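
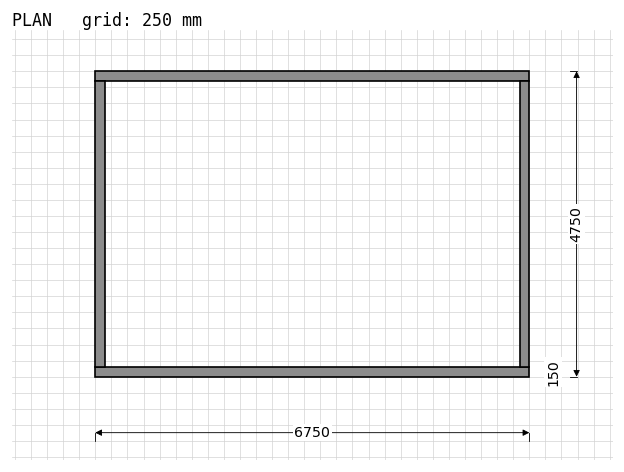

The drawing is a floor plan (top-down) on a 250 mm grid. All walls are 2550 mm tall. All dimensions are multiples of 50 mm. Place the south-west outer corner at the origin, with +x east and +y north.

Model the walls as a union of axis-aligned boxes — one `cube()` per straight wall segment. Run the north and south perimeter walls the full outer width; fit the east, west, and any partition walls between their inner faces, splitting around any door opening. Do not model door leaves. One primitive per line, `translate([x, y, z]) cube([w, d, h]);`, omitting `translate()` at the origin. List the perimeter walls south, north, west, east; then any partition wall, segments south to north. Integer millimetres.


cube([6750, 150, 2550]);
translate([0, 4600, 0]) cube([6750, 150, 2550]);
translate([0, 150, 0]) cube([150, 4450, 2550]);
translate([6600, 150, 0]) cube([150, 4450, 2550]);


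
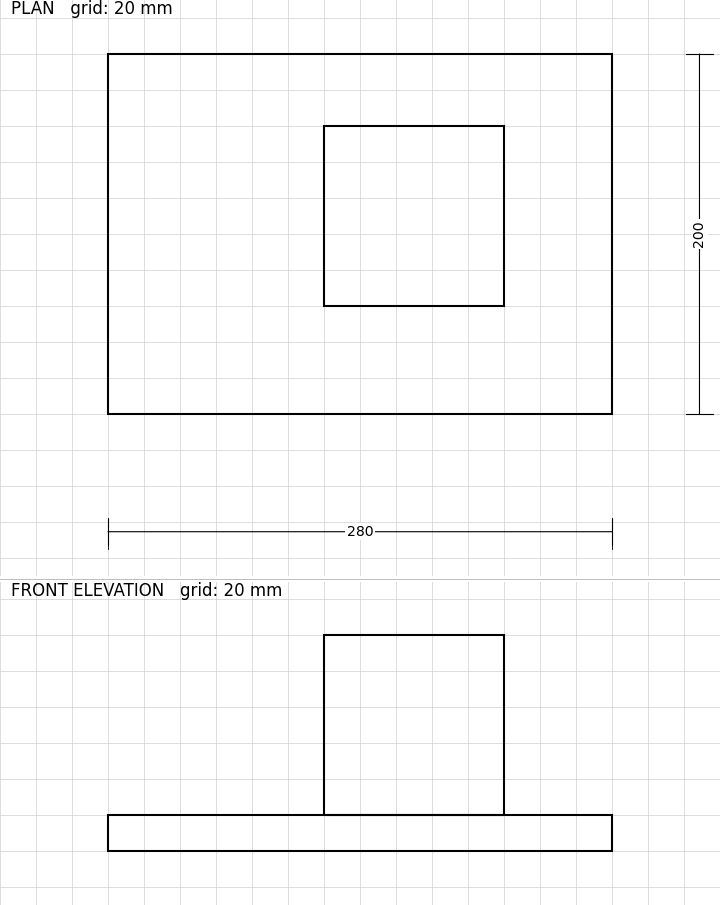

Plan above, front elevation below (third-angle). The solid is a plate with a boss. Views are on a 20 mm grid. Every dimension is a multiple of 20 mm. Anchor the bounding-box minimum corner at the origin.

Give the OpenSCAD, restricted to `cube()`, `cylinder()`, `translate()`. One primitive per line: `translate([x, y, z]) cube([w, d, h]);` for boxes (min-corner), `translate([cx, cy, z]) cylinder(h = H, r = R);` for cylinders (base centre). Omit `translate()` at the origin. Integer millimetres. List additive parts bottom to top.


cube([280, 200, 20]);
translate([120, 60, 20]) cube([100, 100, 100]);


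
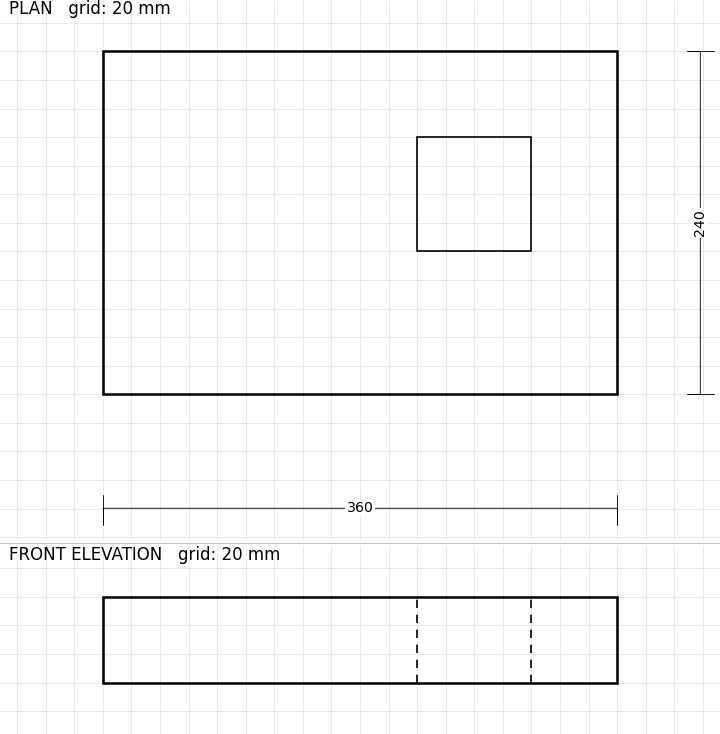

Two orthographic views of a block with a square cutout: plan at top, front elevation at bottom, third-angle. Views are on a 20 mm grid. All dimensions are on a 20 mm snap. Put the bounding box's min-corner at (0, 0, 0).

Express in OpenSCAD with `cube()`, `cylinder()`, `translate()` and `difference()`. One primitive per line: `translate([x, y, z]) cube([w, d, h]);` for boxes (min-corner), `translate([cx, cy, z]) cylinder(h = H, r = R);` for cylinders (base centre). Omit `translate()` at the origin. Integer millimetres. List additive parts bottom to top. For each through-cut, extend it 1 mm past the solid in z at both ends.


difference() {
  cube([360, 240, 60]);
  translate([220, 100, -1]) cube([80, 80, 62]);
}


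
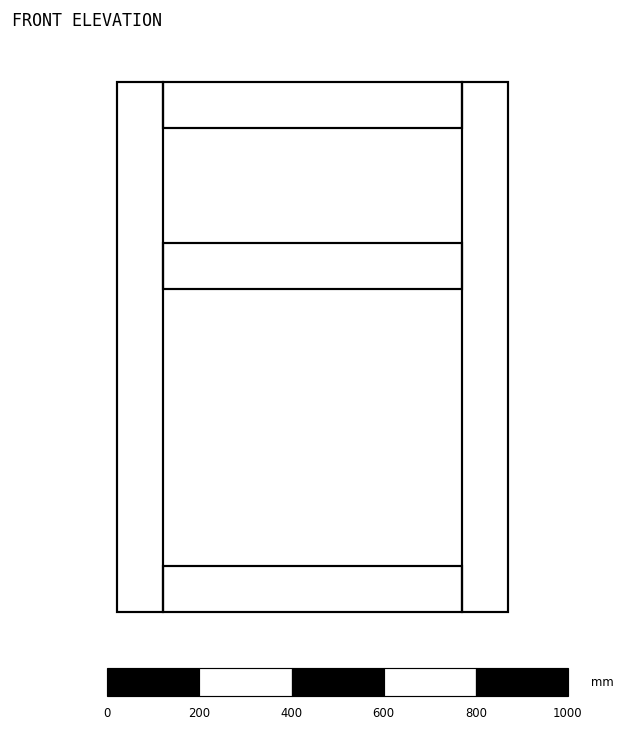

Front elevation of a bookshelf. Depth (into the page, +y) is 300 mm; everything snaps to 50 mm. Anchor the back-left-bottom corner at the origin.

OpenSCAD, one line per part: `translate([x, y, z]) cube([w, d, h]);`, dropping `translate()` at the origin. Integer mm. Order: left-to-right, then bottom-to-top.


cube([100, 300, 1150]);
translate([100, 0, 0]) cube([650, 300, 100]);
translate([100, 0, 700]) cube([650, 300, 100]);
translate([100, 0, 1050]) cube([650, 300, 100]);
translate([750, 0, 0]) cube([100, 300, 1150]);


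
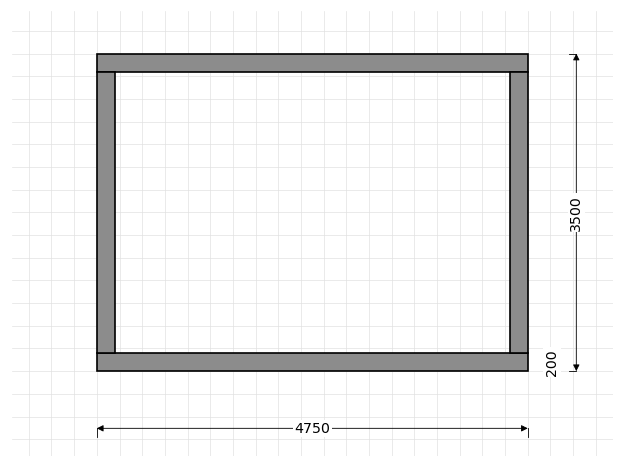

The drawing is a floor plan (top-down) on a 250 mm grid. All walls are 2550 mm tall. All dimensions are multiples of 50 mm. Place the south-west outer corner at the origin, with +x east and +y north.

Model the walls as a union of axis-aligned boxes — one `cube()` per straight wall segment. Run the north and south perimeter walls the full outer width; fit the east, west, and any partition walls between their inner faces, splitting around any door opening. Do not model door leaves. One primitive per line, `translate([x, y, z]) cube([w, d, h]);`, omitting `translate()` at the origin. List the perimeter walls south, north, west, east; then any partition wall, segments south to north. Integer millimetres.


cube([4750, 200, 2550]);
translate([0, 3300, 0]) cube([4750, 200, 2550]);
translate([0, 200, 0]) cube([200, 3100, 2550]);
translate([4550, 200, 0]) cube([200, 3100, 2550]);


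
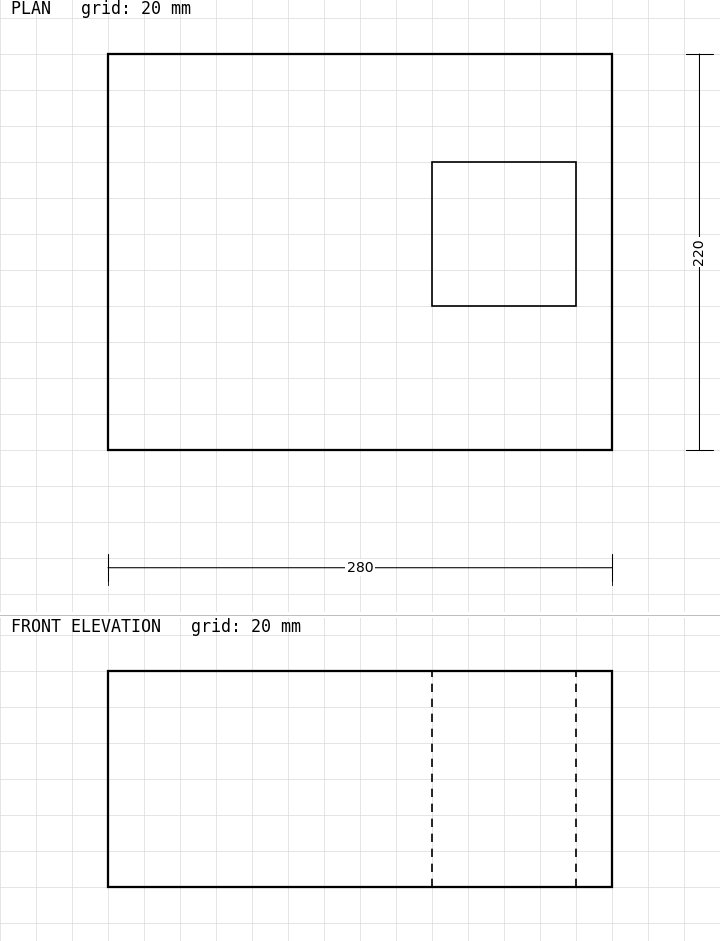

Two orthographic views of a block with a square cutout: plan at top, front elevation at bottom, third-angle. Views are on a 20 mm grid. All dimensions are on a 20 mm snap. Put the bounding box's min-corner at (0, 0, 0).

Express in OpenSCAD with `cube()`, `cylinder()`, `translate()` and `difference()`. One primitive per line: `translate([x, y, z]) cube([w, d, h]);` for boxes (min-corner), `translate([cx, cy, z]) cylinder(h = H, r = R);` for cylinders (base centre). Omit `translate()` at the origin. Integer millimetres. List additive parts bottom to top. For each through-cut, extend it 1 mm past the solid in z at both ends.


difference() {
  cube([280, 220, 120]);
  translate([180, 80, -1]) cube([80, 80, 122]);
}


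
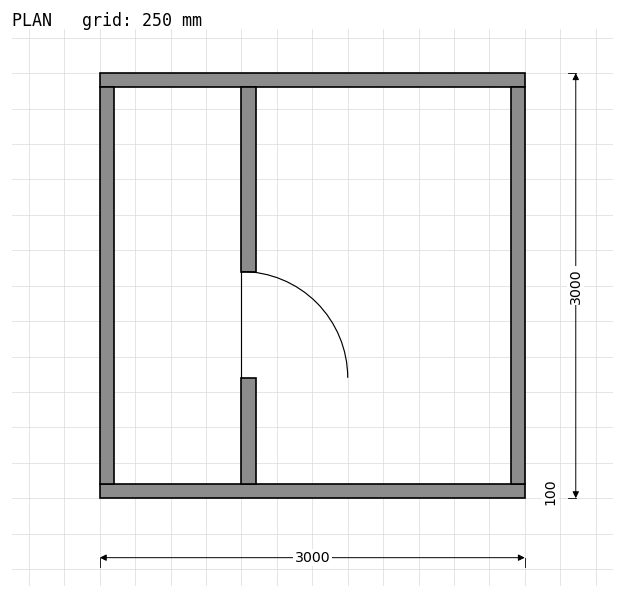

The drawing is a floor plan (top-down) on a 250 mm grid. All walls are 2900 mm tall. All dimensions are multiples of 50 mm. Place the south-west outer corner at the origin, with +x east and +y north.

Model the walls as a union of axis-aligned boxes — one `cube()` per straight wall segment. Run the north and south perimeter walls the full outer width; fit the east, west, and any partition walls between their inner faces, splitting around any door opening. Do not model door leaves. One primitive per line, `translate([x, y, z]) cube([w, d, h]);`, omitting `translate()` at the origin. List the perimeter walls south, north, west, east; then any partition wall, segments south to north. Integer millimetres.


cube([3000, 100, 2900]);
translate([0, 2900, 0]) cube([3000, 100, 2900]);
translate([0, 100, 0]) cube([100, 2800, 2900]);
translate([2900, 100, 0]) cube([100, 2800, 2900]);
translate([1000, 100, 0]) cube([100, 750, 2900]);
translate([1000, 1600, 0]) cube([100, 1300, 2900]);


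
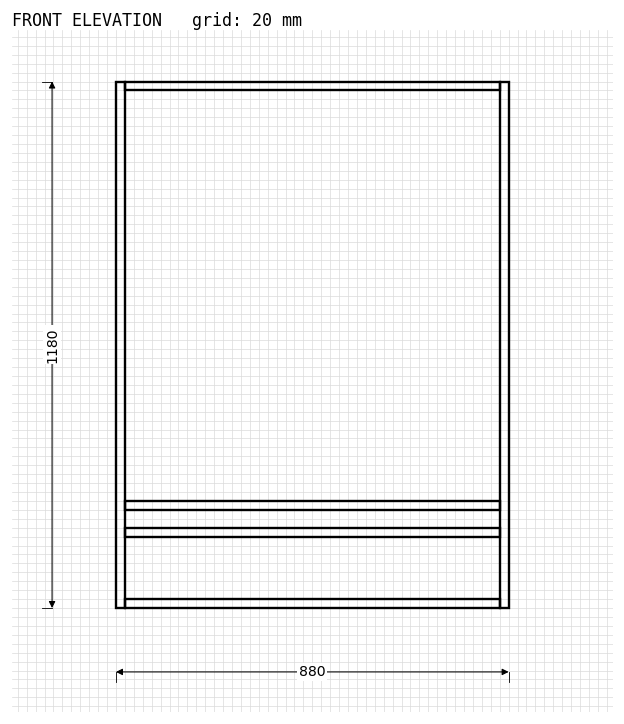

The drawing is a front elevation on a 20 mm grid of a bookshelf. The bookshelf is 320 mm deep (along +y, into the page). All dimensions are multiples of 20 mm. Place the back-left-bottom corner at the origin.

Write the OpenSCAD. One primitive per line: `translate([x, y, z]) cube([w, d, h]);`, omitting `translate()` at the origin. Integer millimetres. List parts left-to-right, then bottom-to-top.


cube([20, 320, 1180]);
translate([20, 0, 0]) cube([840, 320, 20]);
translate([20, 0, 160]) cube([840, 320, 20]);
translate([20, 0, 220]) cube([840, 320, 20]);
translate([20, 0, 1160]) cube([840, 320, 20]);
translate([860, 0, 0]) cube([20, 320, 1180]);


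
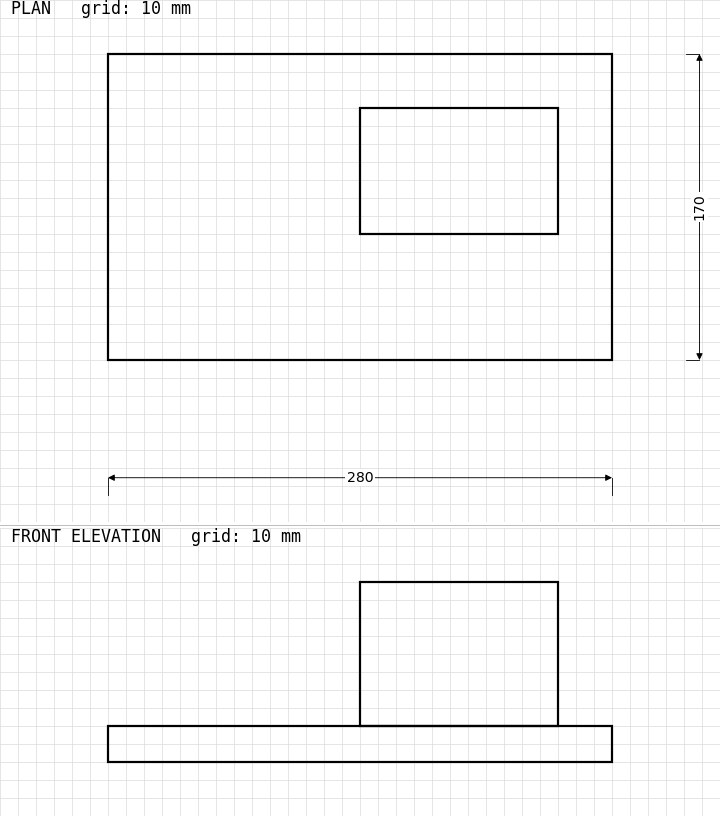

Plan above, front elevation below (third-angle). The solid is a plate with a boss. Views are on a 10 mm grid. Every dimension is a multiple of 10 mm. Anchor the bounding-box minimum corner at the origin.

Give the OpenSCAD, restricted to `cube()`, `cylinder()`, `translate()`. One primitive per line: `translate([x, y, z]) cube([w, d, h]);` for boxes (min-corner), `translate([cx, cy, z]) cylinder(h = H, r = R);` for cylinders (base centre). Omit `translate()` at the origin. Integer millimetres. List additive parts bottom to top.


cube([280, 170, 20]);
translate([140, 70, 20]) cube([110, 70, 80]);


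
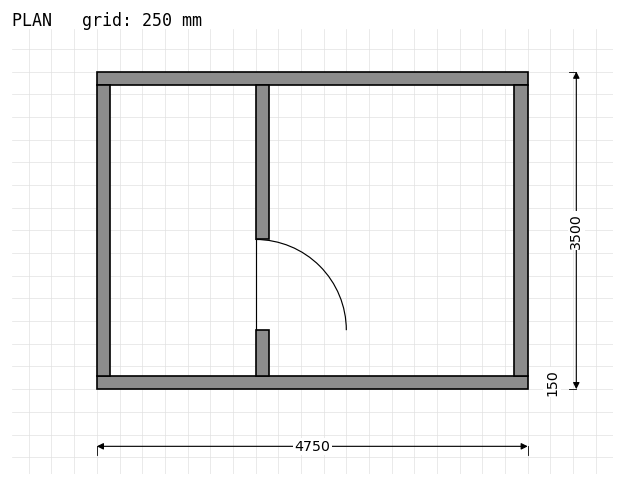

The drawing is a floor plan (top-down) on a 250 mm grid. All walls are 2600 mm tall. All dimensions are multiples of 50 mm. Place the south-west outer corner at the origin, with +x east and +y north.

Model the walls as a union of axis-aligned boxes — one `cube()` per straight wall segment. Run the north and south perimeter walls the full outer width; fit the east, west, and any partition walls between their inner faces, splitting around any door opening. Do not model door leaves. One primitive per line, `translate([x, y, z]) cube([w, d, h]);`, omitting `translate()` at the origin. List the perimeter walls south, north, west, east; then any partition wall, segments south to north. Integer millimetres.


cube([4750, 150, 2600]);
translate([0, 3350, 0]) cube([4750, 150, 2600]);
translate([0, 150, 0]) cube([150, 3200, 2600]);
translate([4600, 150, 0]) cube([150, 3200, 2600]);
translate([1750, 150, 0]) cube([150, 500, 2600]);
translate([1750, 1650, 0]) cube([150, 1700, 2600]);


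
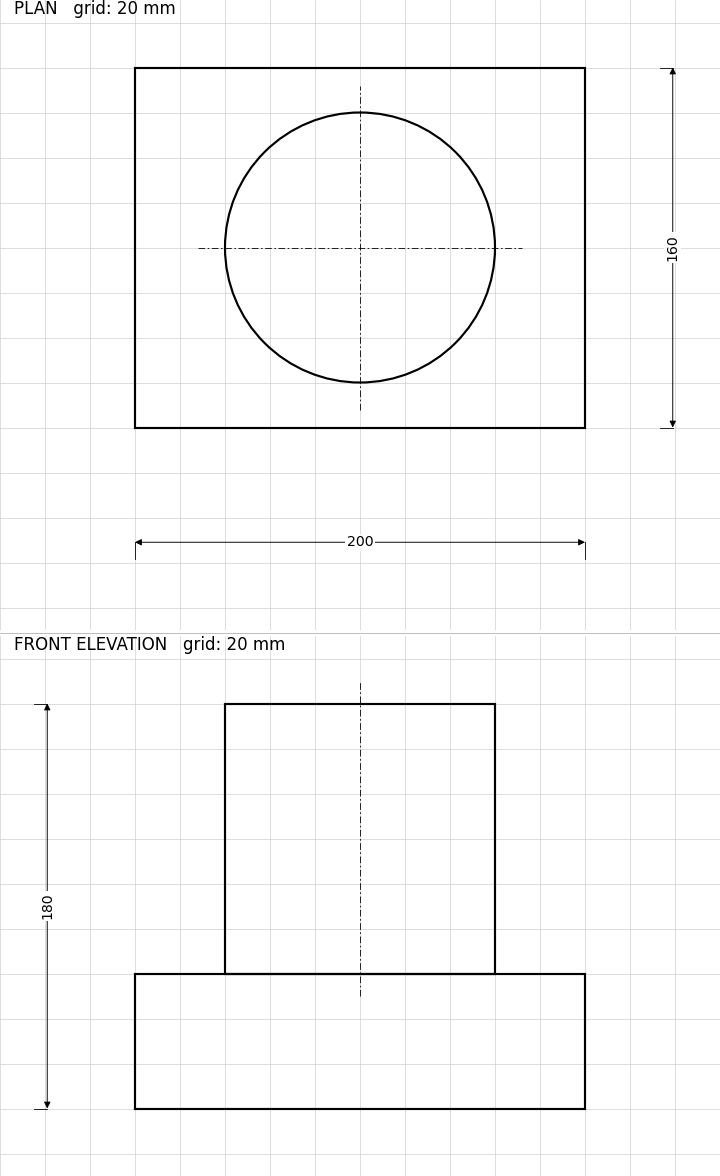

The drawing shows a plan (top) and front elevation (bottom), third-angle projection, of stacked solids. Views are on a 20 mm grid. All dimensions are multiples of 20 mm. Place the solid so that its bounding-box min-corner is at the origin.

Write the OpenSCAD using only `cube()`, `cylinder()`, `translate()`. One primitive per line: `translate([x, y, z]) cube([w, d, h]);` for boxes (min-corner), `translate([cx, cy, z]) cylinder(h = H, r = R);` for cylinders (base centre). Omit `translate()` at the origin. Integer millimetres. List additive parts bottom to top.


cube([200, 160, 60]);
translate([100, 80, 60]) cylinder(h = 120, r = 60);


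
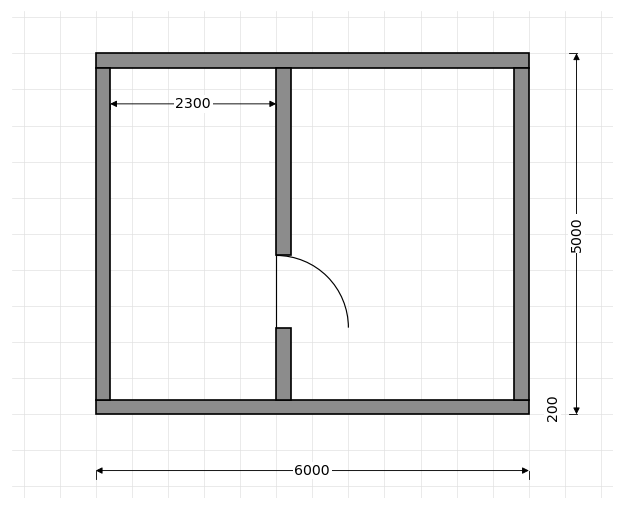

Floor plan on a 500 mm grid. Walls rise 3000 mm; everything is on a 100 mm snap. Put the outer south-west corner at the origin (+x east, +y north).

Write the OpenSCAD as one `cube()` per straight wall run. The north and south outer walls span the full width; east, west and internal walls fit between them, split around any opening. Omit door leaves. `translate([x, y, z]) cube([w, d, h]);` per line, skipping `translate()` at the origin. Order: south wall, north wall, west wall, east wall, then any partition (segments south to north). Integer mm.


cube([6000, 200, 3000]);
translate([0, 4800, 0]) cube([6000, 200, 3000]);
translate([0, 200, 0]) cube([200, 4600, 3000]);
translate([5800, 200, 0]) cube([200, 4600, 3000]);
translate([2500, 200, 0]) cube([200, 1000, 3000]);
translate([2500, 2200, 0]) cube([200, 2600, 3000]);


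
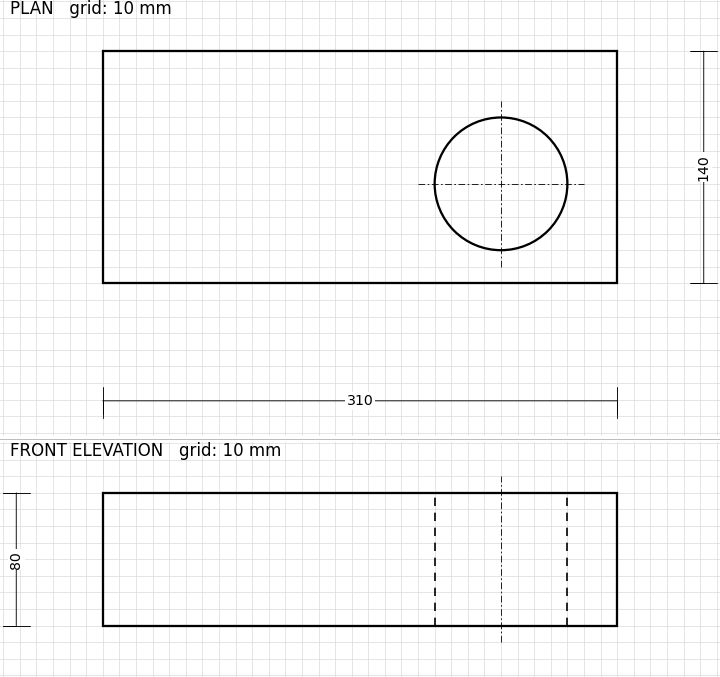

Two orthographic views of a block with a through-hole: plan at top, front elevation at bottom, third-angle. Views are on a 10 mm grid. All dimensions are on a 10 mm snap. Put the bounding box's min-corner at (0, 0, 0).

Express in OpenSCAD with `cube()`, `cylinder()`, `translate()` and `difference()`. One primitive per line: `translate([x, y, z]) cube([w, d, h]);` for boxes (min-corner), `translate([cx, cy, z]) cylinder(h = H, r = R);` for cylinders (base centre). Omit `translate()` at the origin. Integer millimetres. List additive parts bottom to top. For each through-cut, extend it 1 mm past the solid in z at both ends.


difference() {
  cube([310, 140, 80]);
  translate([240, 60, -1]) cylinder(h = 82, r = 40);
}


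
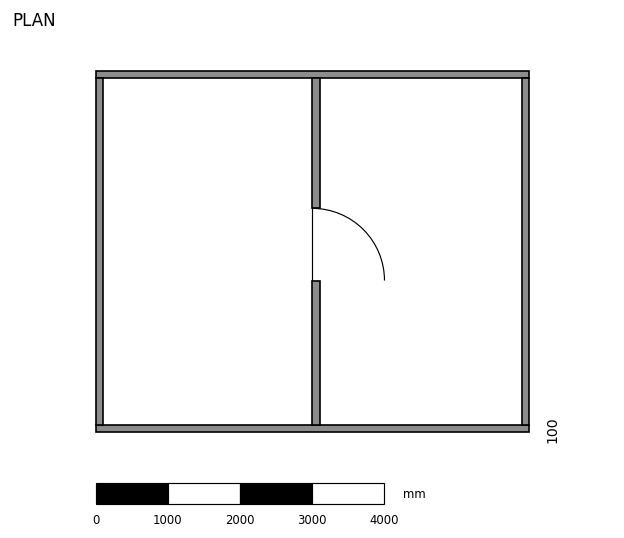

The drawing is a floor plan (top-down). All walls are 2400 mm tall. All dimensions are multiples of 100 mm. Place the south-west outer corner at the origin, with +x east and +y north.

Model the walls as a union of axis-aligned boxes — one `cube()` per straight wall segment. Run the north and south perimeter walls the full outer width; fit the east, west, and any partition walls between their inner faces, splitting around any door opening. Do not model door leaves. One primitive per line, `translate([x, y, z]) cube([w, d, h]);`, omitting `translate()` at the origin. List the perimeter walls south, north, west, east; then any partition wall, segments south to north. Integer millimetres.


cube([6000, 100, 2400]);
translate([0, 4900, 0]) cube([6000, 100, 2400]);
translate([0, 100, 0]) cube([100, 4800, 2400]);
translate([5900, 100, 0]) cube([100, 4800, 2400]);
translate([3000, 100, 0]) cube([100, 2000, 2400]);
translate([3000, 3100, 0]) cube([100, 1800, 2400]);


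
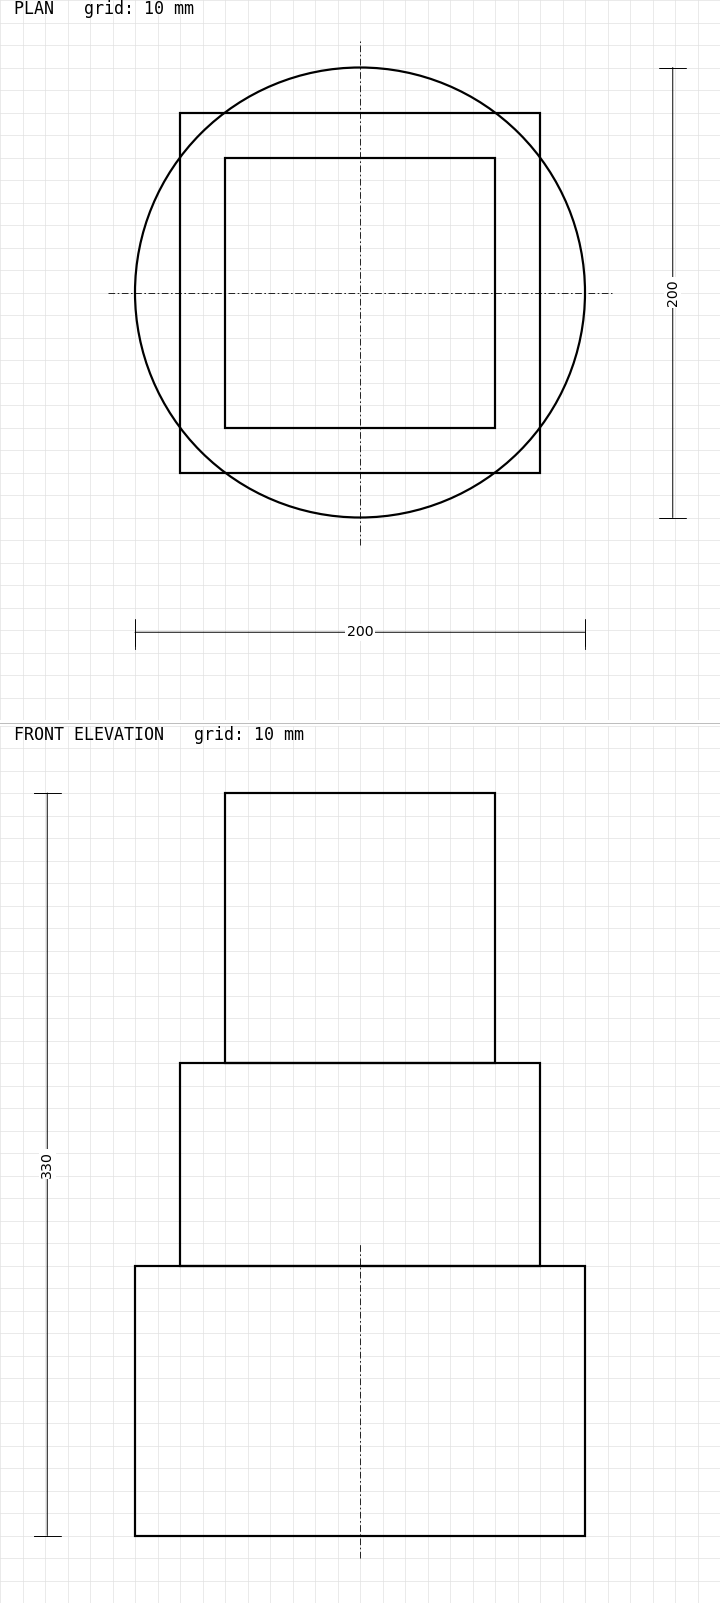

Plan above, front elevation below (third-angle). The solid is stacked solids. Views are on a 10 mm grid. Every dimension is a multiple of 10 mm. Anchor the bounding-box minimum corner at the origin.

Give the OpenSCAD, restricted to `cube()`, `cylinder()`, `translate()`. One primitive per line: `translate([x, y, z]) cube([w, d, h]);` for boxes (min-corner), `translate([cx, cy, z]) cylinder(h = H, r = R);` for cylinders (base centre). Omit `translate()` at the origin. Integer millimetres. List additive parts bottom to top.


translate([100, 100, 0]) cylinder(h = 120, r = 100);
translate([20, 20, 120]) cube([160, 160, 90]);
translate([40, 40, 210]) cube([120, 120, 120]);


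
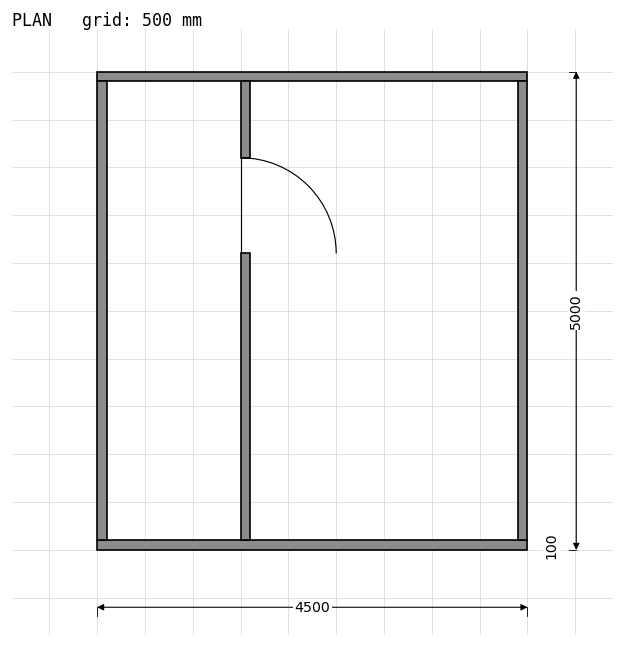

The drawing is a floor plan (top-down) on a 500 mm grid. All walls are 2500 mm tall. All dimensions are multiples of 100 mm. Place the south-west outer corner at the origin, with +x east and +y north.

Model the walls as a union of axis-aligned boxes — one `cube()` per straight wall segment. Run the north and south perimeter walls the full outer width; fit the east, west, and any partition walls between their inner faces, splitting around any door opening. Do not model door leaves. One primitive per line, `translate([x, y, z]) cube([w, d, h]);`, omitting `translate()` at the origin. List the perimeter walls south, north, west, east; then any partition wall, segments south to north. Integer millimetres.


cube([4500, 100, 2500]);
translate([0, 4900, 0]) cube([4500, 100, 2500]);
translate([0, 100, 0]) cube([100, 4800, 2500]);
translate([4400, 100, 0]) cube([100, 4800, 2500]);
translate([1500, 100, 0]) cube([100, 3000, 2500]);
translate([1500, 4100, 0]) cube([100, 800, 2500]);


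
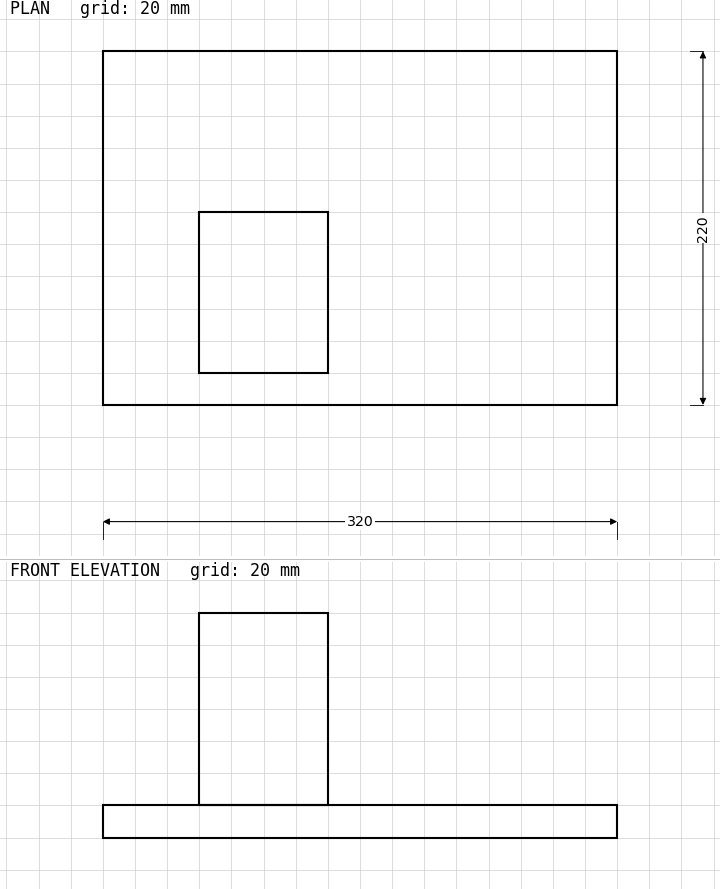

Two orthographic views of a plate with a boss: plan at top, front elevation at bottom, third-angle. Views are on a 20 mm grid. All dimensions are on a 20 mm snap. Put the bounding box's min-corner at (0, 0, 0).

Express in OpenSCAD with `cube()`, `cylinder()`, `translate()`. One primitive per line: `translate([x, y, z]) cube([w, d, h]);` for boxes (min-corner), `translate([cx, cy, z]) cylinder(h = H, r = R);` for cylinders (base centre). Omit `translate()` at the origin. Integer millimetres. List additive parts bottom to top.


cube([320, 220, 20]);
translate([60, 20, 20]) cube([80, 100, 120]);


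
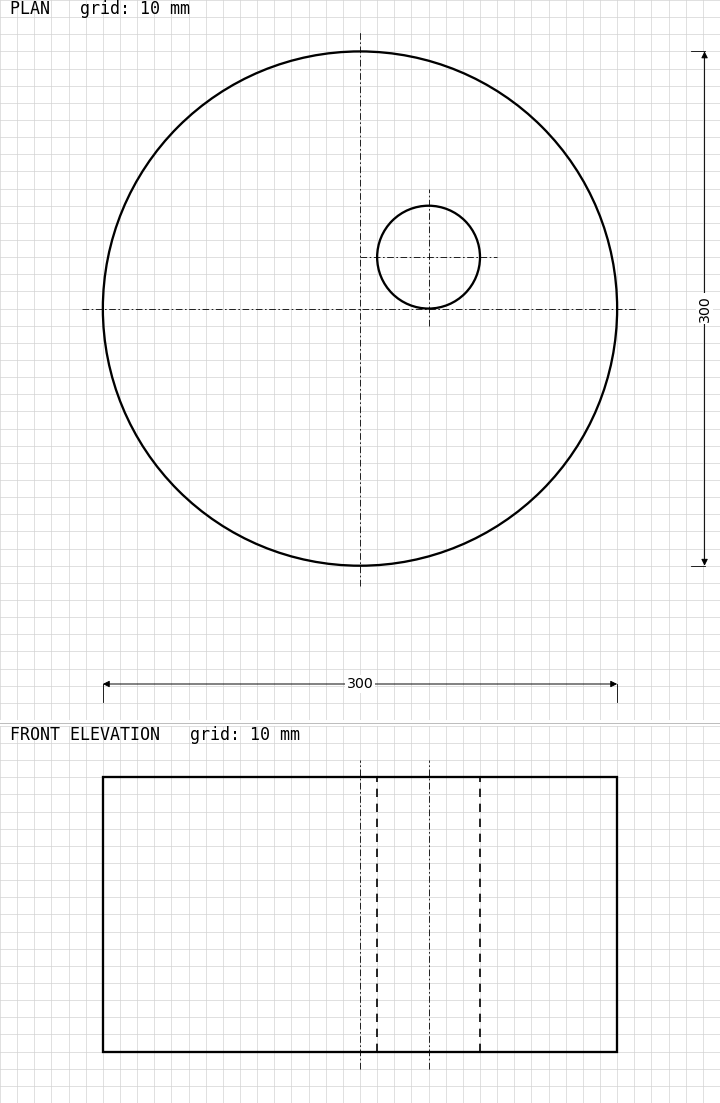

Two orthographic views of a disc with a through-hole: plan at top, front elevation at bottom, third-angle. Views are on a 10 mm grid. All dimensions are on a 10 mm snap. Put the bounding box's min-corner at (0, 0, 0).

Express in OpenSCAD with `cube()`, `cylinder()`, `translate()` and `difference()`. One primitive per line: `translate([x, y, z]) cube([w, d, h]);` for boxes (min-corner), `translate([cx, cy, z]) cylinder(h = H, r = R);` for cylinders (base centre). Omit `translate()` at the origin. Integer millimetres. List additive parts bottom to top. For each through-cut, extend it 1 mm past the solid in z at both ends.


difference() {
  translate([150, 150, 0]) cylinder(h = 160, r = 150);
  translate([190, 180, -1]) cylinder(h = 162, r = 30);
}


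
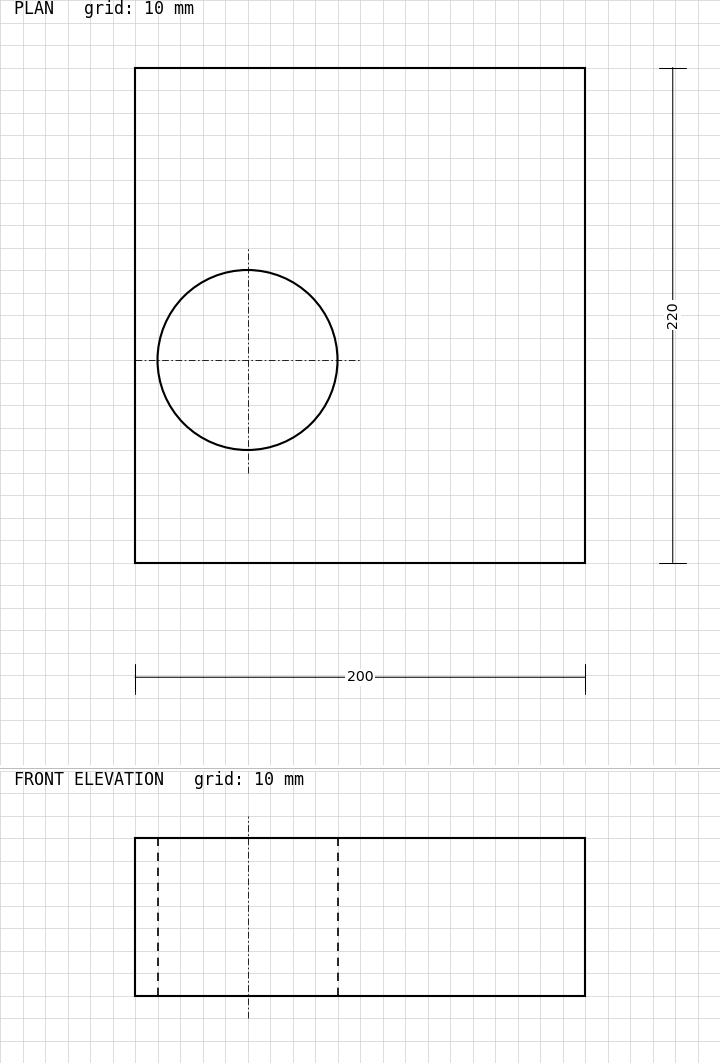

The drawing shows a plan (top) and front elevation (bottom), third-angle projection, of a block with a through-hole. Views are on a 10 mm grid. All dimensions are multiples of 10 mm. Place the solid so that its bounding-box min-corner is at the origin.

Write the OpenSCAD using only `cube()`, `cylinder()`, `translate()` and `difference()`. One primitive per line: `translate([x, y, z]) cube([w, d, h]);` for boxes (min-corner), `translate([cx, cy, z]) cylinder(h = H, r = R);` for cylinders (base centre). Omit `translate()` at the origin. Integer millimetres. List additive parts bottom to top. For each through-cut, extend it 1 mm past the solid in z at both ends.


difference() {
  cube([200, 220, 70]);
  translate([50, 90, -1]) cylinder(h = 72, r = 40);
}


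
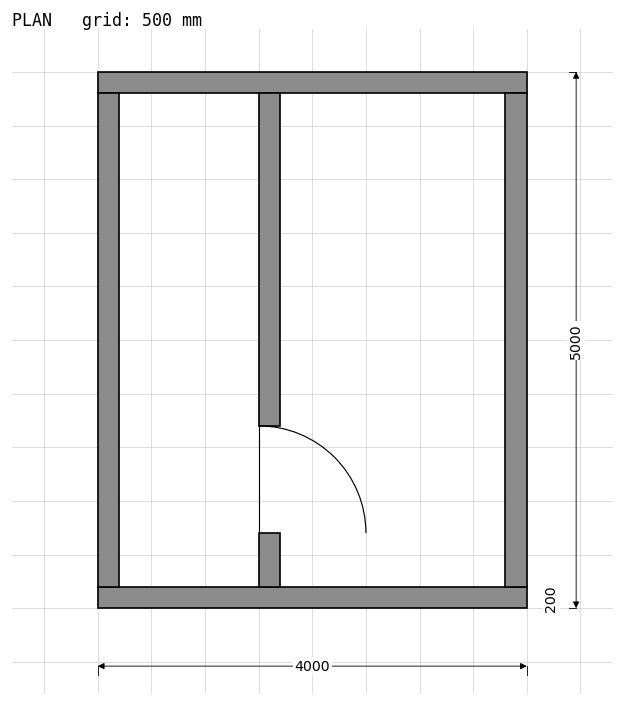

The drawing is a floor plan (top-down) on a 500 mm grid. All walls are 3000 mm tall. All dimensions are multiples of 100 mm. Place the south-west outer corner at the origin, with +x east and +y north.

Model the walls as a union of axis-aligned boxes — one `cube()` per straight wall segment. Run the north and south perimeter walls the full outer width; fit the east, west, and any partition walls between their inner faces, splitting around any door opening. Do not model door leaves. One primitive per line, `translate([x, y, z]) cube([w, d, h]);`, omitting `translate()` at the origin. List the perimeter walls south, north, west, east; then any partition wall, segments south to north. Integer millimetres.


cube([4000, 200, 3000]);
translate([0, 4800, 0]) cube([4000, 200, 3000]);
translate([0, 200, 0]) cube([200, 4600, 3000]);
translate([3800, 200, 0]) cube([200, 4600, 3000]);
translate([1500, 200, 0]) cube([200, 500, 3000]);
translate([1500, 1700, 0]) cube([200, 3100, 3000]);


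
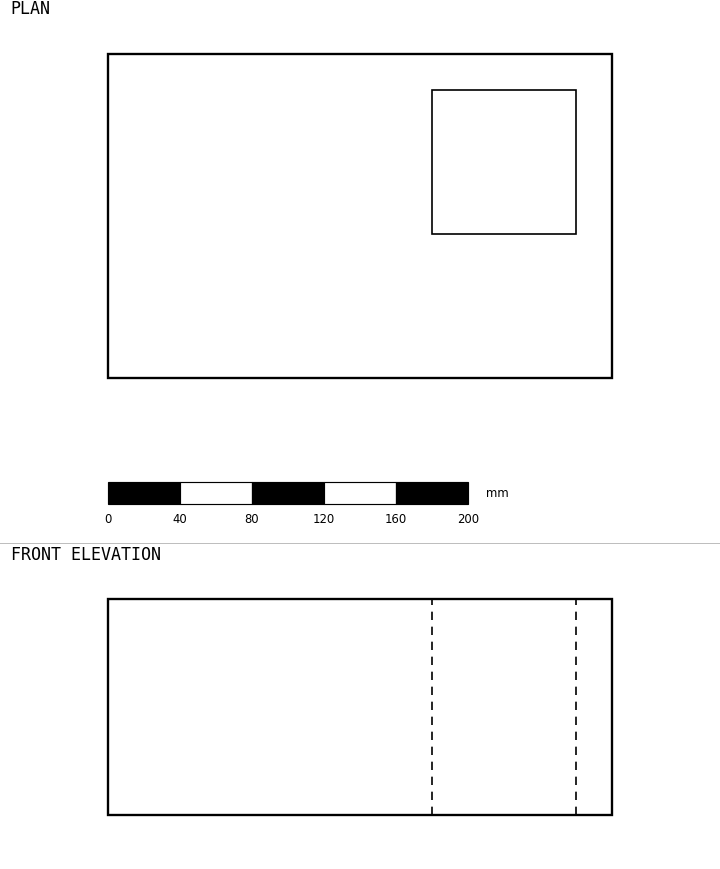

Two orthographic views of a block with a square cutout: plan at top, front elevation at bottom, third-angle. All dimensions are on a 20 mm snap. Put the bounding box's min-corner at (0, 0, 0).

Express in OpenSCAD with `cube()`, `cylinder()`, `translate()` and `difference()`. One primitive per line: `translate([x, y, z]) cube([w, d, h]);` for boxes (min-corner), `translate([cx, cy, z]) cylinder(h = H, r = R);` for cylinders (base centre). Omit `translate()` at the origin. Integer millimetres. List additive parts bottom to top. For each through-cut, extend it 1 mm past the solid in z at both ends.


difference() {
  cube([280, 180, 120]);
  translate([180, 80, -1]) cube([80, 80, 122]);
}


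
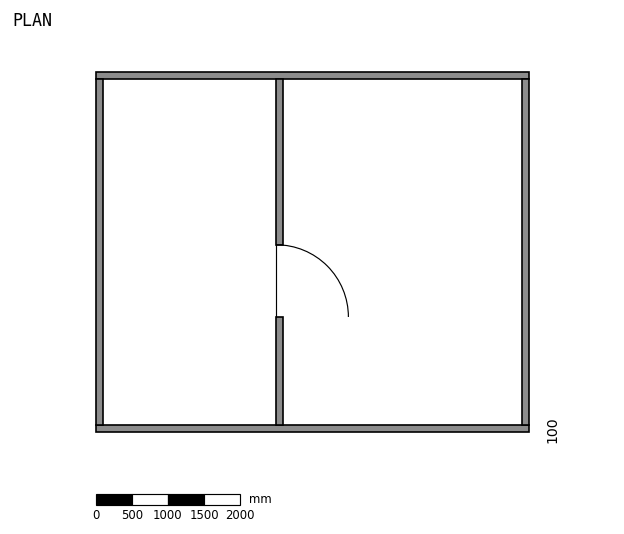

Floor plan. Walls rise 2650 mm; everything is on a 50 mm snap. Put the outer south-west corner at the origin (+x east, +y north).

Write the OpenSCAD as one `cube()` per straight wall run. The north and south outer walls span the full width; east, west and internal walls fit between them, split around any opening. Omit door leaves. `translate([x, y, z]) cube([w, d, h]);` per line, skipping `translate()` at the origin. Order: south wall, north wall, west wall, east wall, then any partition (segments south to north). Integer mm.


cube([6000, 100, 2650]);
translate([0, 4900, 0]) cube([6000, 100, 2650]);
translate([0, 100, 0]) cube([100, 4800, 2650]);
translate([5900, 100, 0]) cube([100, 4800, 2650]);
translate([2500, 100, 0]) cube([100, 1500, 2650]);
translate([2500, 2600, 0]) cube([100, 2300, 2650]);


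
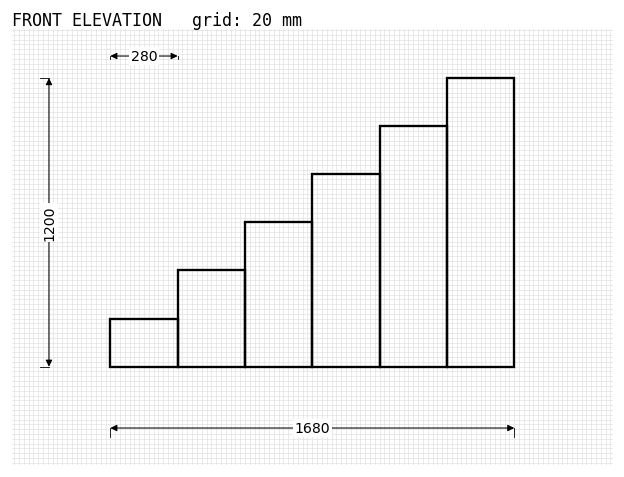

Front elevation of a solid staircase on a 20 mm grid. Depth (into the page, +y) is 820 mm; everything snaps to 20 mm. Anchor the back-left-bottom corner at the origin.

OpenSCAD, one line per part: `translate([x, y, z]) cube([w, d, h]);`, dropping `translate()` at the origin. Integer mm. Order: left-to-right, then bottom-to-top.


cube([280, 820, 200]);
translate([280, 0, 0]) cube([280, 820, 400]);
translate([560, 0, 0]) cube([280, 820, 600]);
translate([840, 0, 0]) cube([280, 820, 800]);
translate([1120, 0, 0]) cube([280, 820, 1000]);
translate([1400, 0, 0]) cube([280, 820, 1200]);


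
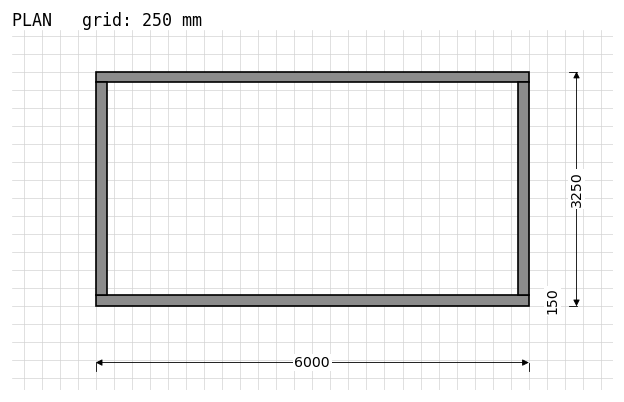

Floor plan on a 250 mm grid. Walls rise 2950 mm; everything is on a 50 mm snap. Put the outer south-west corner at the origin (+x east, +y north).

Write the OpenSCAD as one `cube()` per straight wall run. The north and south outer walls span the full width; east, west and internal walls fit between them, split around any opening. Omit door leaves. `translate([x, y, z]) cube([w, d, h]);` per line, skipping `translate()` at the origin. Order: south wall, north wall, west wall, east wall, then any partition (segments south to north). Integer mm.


cube([6000, 150, 2950]);
translate([0, 3100, 0]) cube([6000, 150, 2950]);
translate([0, 150, 0]) cube([150, 2950, 2950]);
translate([5850, 150, 0]) cube([150, 2950, 2950]);


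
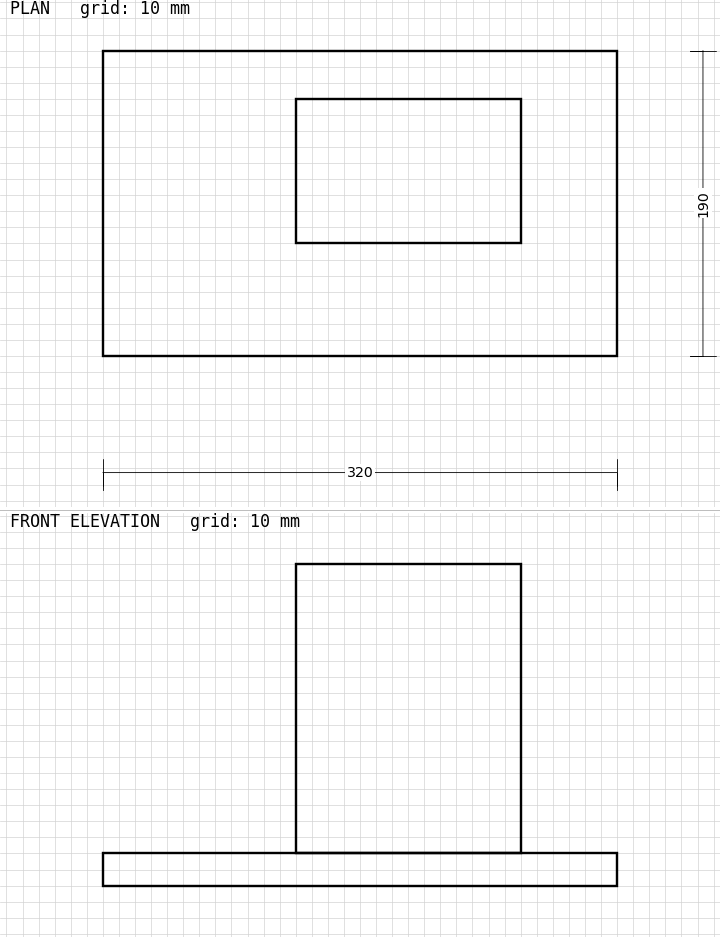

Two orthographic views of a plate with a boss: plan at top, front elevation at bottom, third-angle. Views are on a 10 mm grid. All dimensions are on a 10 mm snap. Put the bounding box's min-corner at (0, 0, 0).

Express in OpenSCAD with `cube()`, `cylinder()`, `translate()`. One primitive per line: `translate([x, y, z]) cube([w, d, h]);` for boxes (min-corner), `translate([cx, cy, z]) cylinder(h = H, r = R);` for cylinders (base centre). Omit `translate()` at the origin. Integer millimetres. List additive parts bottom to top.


cube([320, 190, 20]);
translate([120, 70, 20]) cube([140, 90, 180]);


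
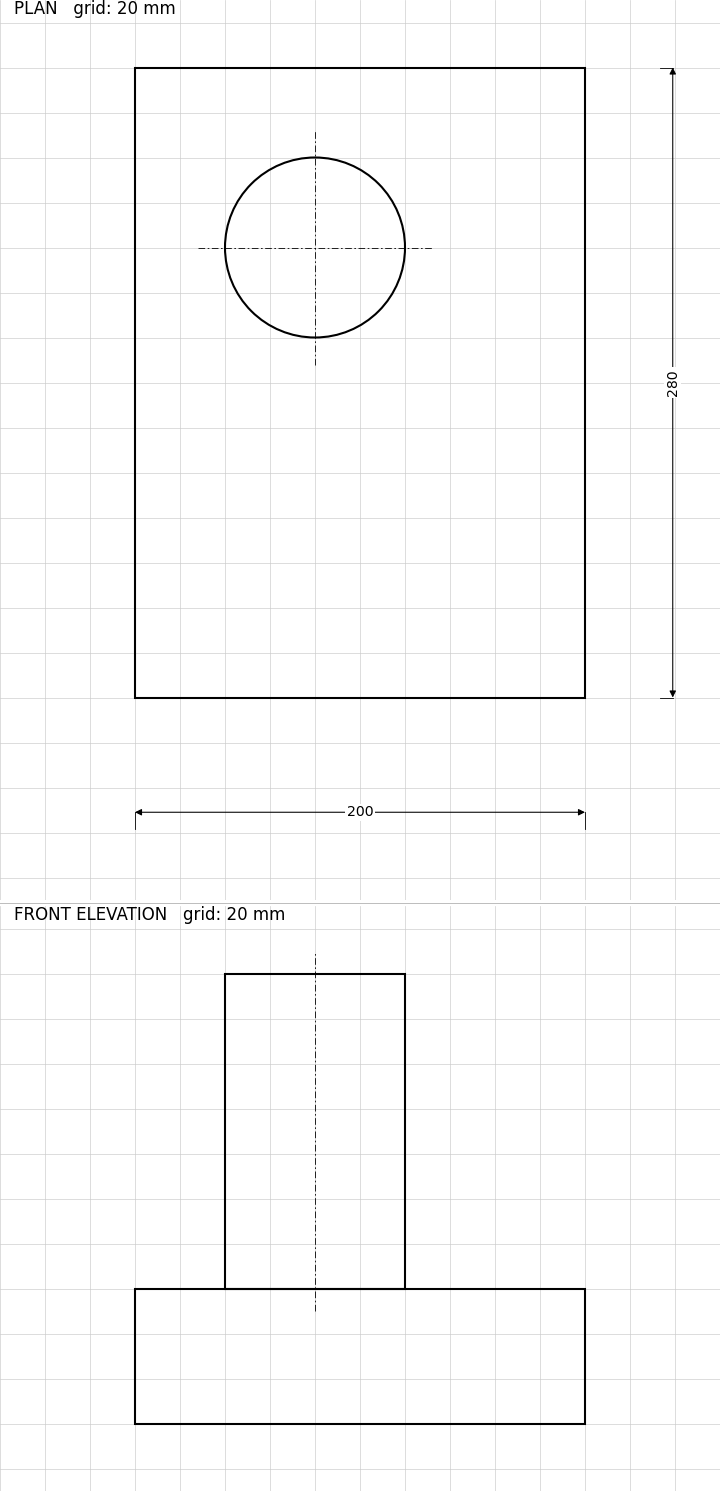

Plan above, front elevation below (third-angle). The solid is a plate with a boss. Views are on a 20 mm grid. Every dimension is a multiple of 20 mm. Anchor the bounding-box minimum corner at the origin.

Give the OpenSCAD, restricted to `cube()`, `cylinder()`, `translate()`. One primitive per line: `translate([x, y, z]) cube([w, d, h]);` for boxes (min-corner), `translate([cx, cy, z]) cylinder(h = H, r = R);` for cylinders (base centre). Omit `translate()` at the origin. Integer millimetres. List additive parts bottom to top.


cube([200, 280, 60]);
translate([80, 200, 60]) cylinder(h = 140, r = 40);


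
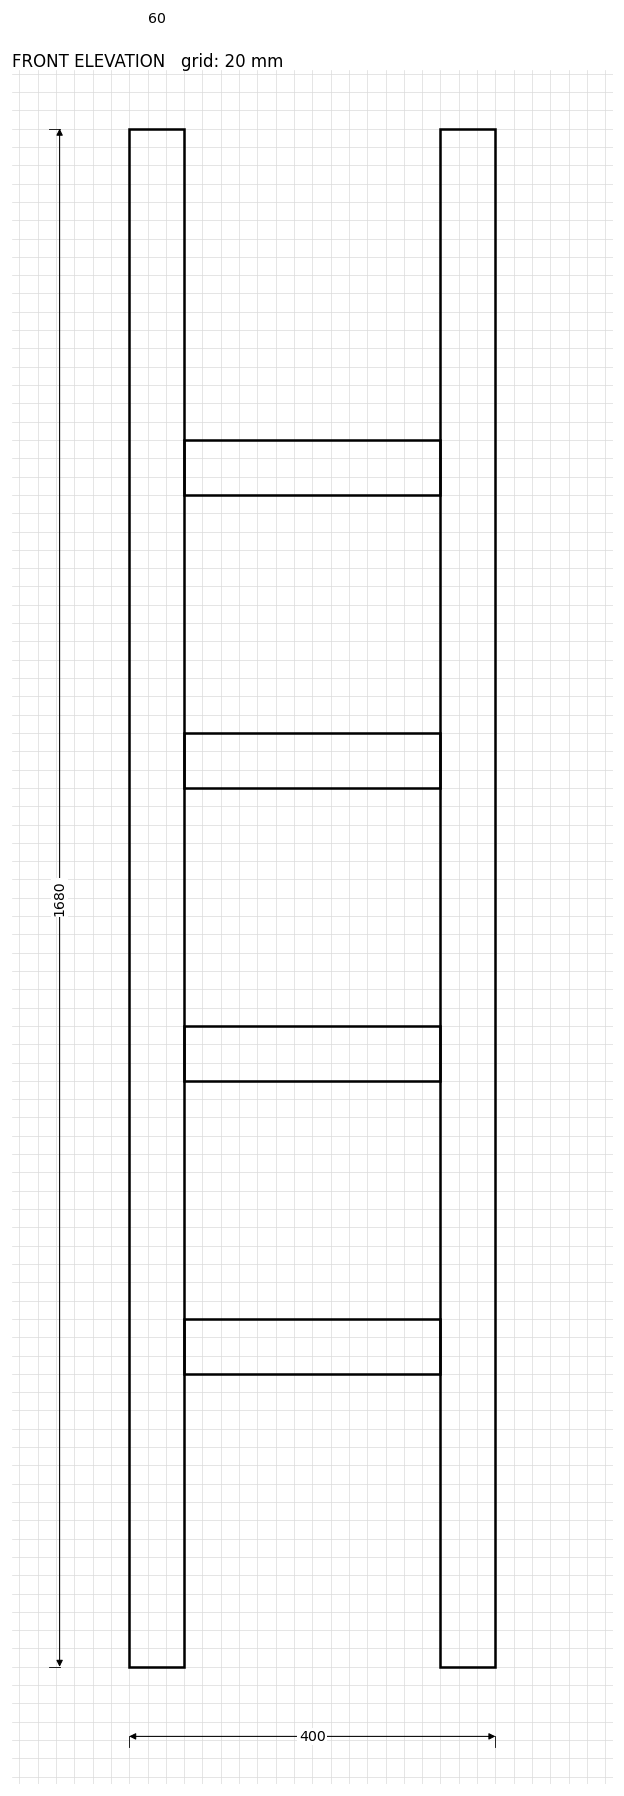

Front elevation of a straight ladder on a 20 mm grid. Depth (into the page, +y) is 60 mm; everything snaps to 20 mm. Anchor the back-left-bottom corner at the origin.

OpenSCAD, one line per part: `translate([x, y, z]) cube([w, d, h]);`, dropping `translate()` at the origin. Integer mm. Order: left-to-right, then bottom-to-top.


cube([60, 60, 1680]);
translate([60, 0, 320]) cube([280, 60, 60]);
translate([60, 0, 640]) cube([280, 60, 60]);
translate([60, 0, 960]) cube([280, 60, 60]);
translate([60, 0, 1280]) cube([280, 60, 60]);
translate([340, 0, 0]) cube([60, 60, 1680]);


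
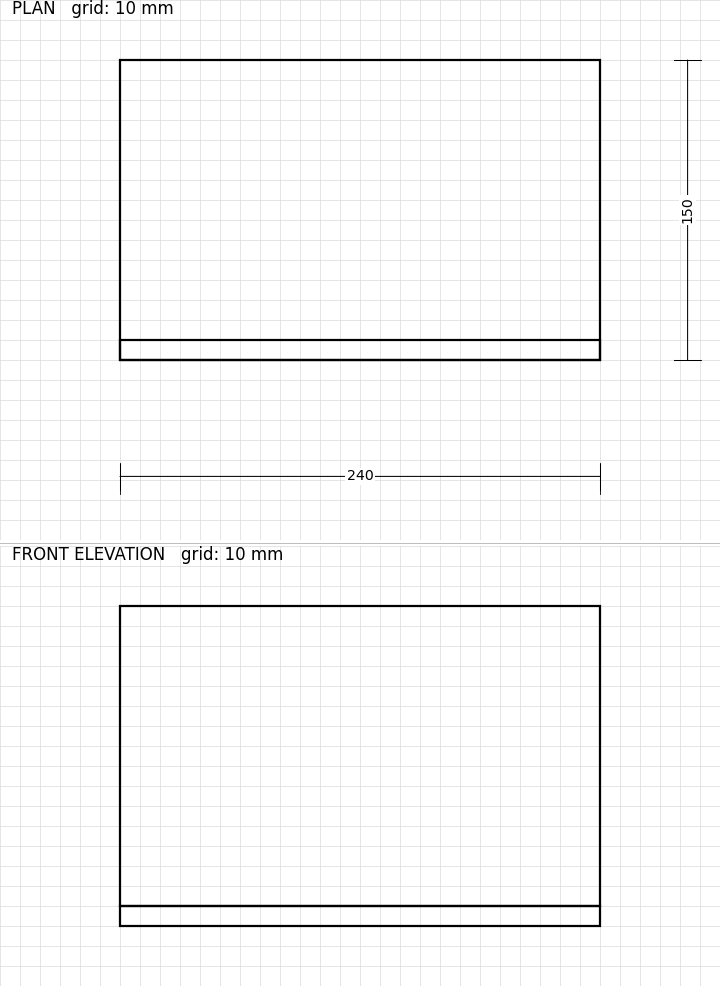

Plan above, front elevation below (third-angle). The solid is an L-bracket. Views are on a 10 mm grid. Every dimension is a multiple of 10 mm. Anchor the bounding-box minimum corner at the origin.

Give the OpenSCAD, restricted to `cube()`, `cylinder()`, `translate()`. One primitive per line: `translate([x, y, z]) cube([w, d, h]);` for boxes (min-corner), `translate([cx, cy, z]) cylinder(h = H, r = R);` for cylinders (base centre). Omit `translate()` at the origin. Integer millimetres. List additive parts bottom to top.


cube([240, 150, 10]);
translate([0, 0, 10]) cube([240, 10, 150]);


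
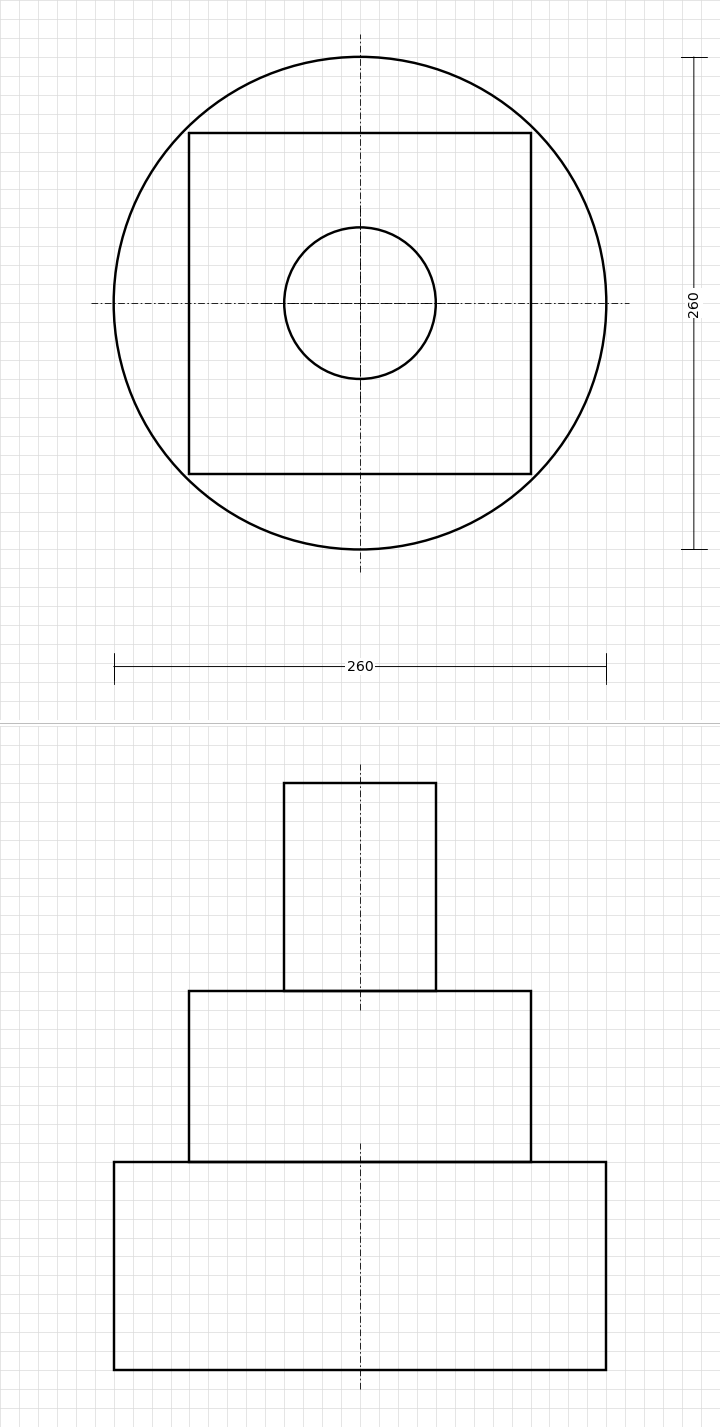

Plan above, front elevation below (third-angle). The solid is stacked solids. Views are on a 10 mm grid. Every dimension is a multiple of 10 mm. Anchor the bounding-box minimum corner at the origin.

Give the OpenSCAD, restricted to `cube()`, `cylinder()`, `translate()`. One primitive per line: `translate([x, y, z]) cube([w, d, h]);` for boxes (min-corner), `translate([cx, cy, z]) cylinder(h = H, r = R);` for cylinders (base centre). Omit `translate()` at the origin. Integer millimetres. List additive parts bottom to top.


translate([130, 130, 0]) cylinder(h = 110, r = 130);
translate([40, 40, 110]) cube([180, 180, 90]);
translate([130, 130, 200]) cylinder(h = 110, r = 40);


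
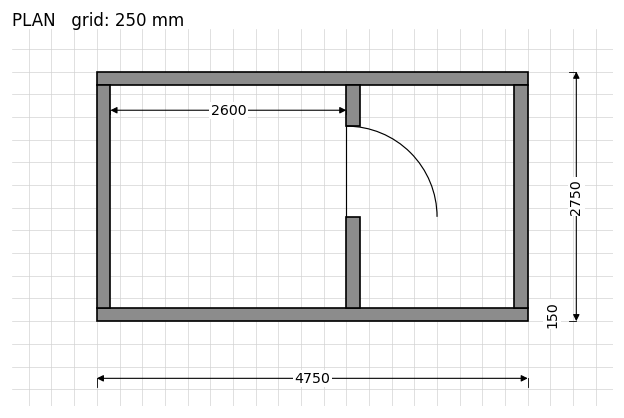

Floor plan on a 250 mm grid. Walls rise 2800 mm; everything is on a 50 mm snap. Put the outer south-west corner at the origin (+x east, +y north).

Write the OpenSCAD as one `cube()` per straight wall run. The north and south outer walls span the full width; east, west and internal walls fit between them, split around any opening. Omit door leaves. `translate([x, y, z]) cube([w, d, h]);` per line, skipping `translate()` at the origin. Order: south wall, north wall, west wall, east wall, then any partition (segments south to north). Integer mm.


cube([4750, 150, 2800]);
translate([0, 2600, 0]) cube([4750, 150, 2800]);
translate([0, 150, 0]) cube([150, 2450, 2800]);
translate([4600, 150, 0]) cube([150, 2450, 2800]);
translate([2750, 150, 0]) cube([150, 1000, 2800]);
translate([2750, 2150, 0]) cube([150, 450, 2800]);


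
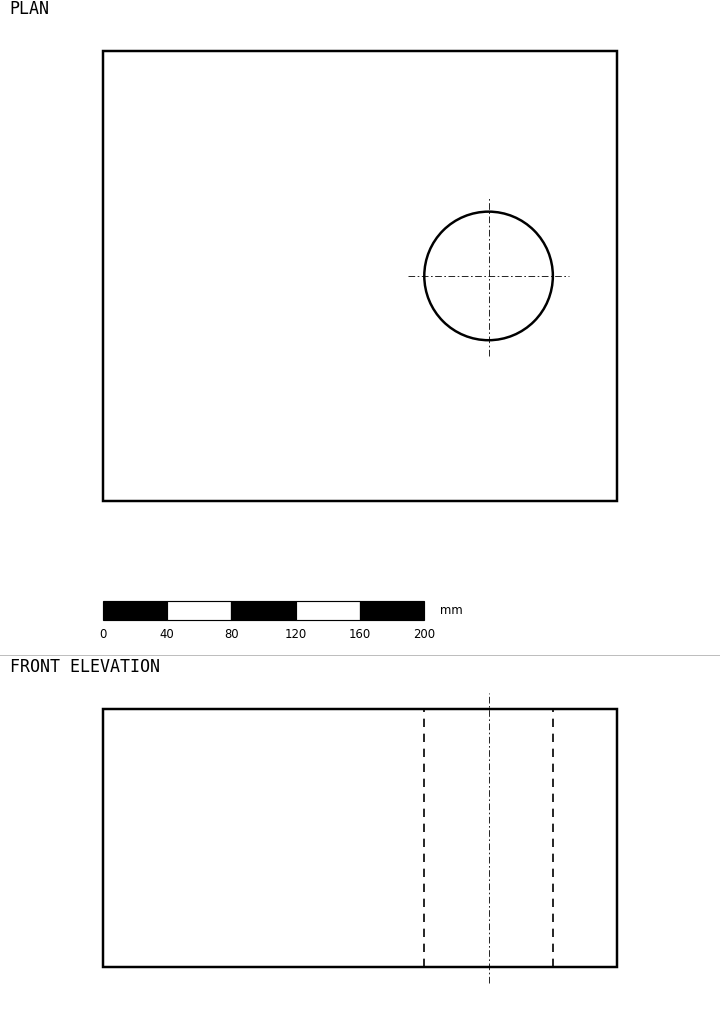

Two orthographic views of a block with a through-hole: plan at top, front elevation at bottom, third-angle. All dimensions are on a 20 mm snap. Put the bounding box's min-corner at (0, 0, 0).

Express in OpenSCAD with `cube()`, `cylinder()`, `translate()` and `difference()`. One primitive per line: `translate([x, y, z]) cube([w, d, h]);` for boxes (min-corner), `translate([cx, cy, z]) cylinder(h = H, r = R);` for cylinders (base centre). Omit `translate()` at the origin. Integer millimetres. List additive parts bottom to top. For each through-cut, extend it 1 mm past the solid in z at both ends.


difference() {
  cube([320, 280, 160]);
  translate([240, 140, -1]) cylinder(h = 162, r = 40);
}


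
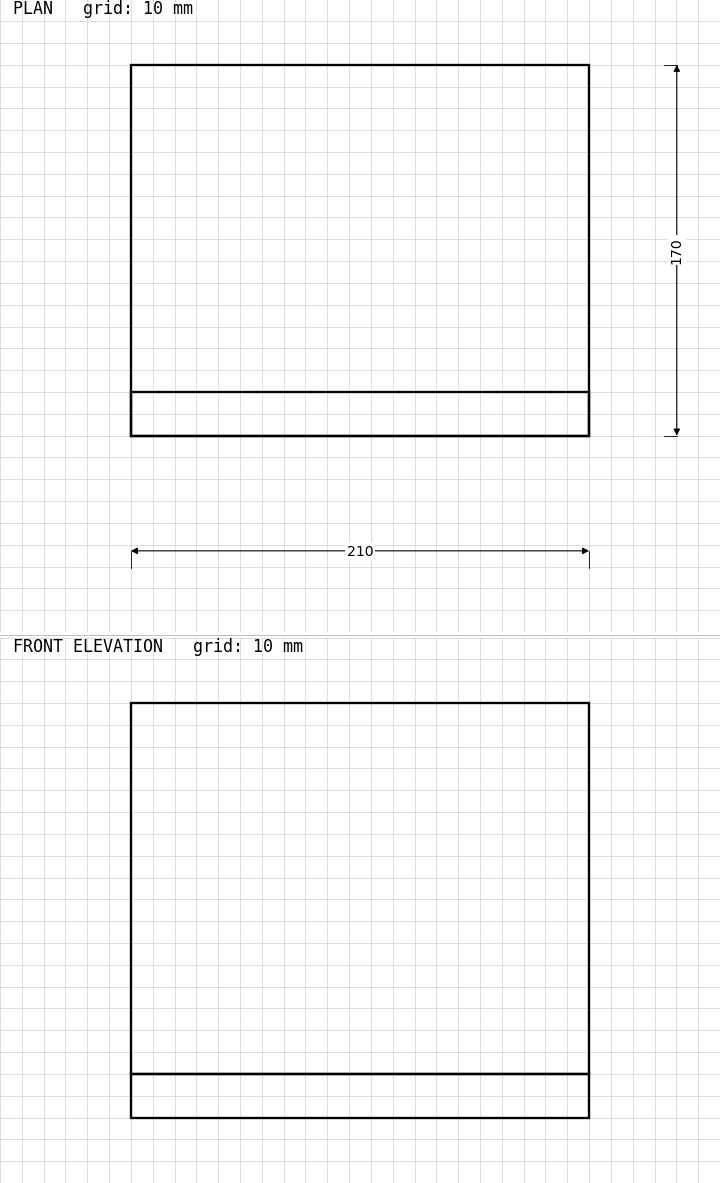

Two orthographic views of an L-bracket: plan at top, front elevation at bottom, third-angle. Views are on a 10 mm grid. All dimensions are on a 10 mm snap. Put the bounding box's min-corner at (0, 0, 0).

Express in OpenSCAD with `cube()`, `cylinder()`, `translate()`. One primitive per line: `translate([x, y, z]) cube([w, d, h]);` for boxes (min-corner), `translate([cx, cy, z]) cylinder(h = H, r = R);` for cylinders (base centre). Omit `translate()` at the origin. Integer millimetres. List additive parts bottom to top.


cube([210, 170, 20]);
translate([0, 0, 20]) cube([210, 20, 170]);


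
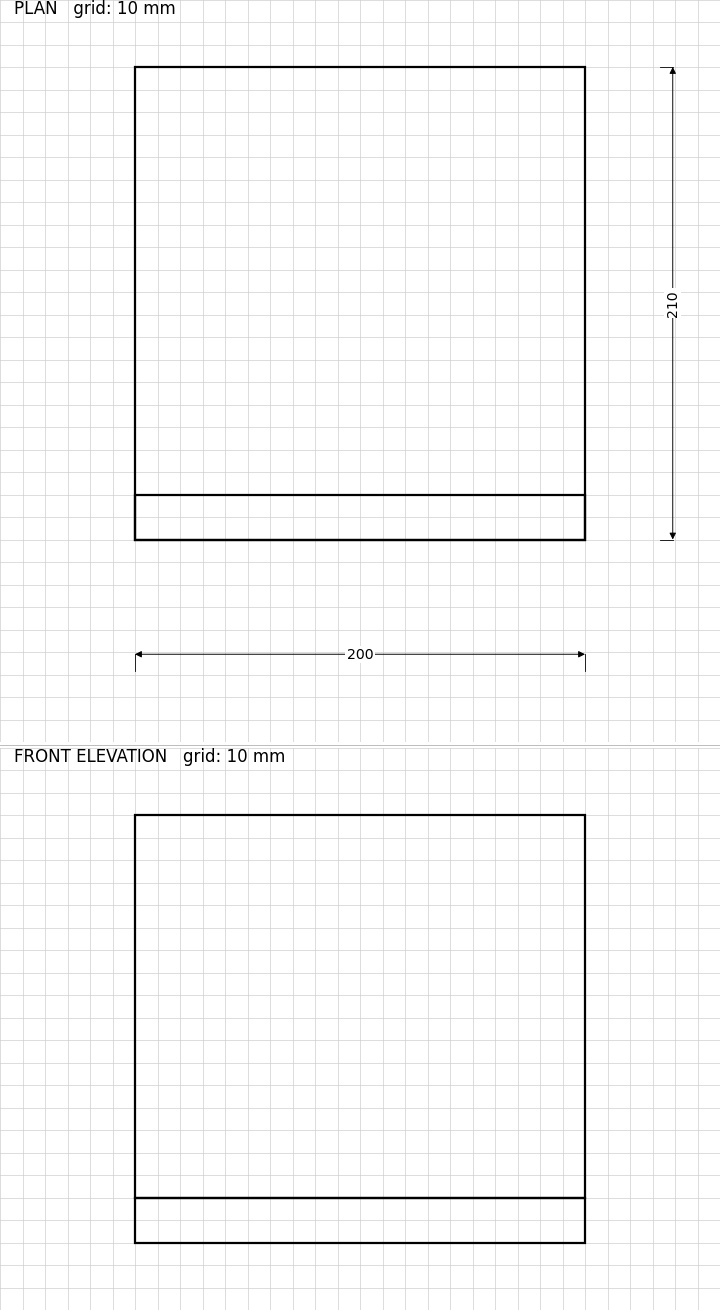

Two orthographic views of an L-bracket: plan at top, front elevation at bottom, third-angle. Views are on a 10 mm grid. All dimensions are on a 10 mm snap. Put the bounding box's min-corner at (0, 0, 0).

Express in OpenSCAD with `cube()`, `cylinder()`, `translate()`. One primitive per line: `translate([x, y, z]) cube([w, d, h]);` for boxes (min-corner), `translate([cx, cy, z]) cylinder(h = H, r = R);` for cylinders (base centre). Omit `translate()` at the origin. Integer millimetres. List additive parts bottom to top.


cube([200, 210, 20]);
translate([0, 0, 20]) cube([200, 20, 170]);


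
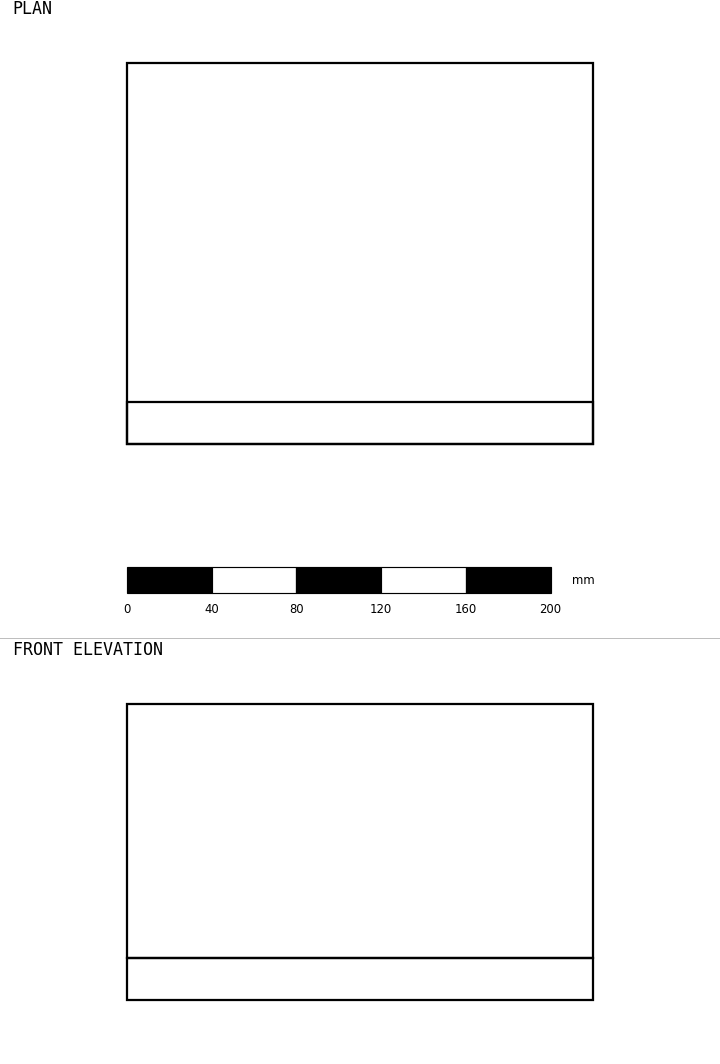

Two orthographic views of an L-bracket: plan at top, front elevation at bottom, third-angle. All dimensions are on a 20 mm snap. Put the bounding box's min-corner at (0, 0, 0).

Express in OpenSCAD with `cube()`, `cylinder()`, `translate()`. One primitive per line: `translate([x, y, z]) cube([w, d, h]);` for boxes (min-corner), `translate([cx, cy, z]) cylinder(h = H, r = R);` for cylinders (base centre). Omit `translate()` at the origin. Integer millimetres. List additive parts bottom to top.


cube([220, 180, 20]);
translate([0, 0, 20]) cube([220, 20, 120]);


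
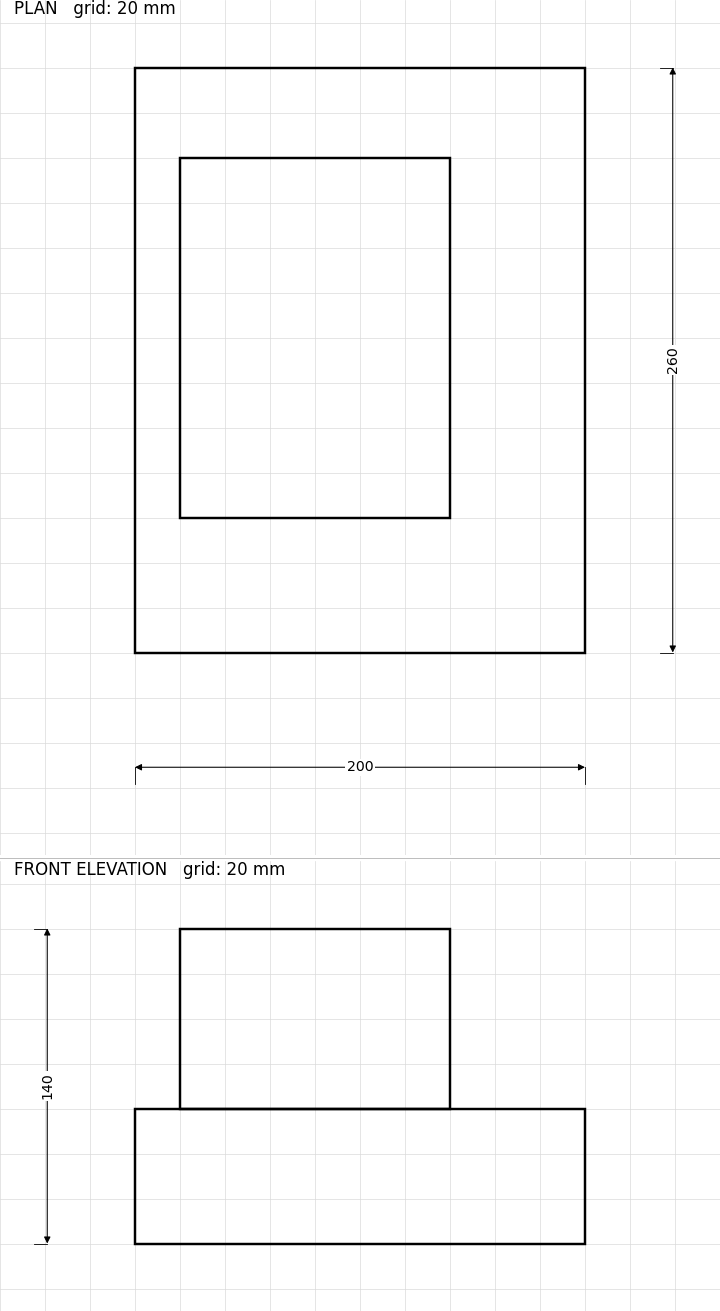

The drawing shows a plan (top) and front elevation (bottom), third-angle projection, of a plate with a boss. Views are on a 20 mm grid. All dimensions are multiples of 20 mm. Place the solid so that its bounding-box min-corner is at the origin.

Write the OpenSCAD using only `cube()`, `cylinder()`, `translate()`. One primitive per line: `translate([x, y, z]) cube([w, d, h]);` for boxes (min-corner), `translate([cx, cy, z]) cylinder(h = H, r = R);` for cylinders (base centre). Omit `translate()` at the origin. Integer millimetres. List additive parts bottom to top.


cube([200, 260, 60]);
translate([20, 60, 60]) cube([120, 160, 80]);


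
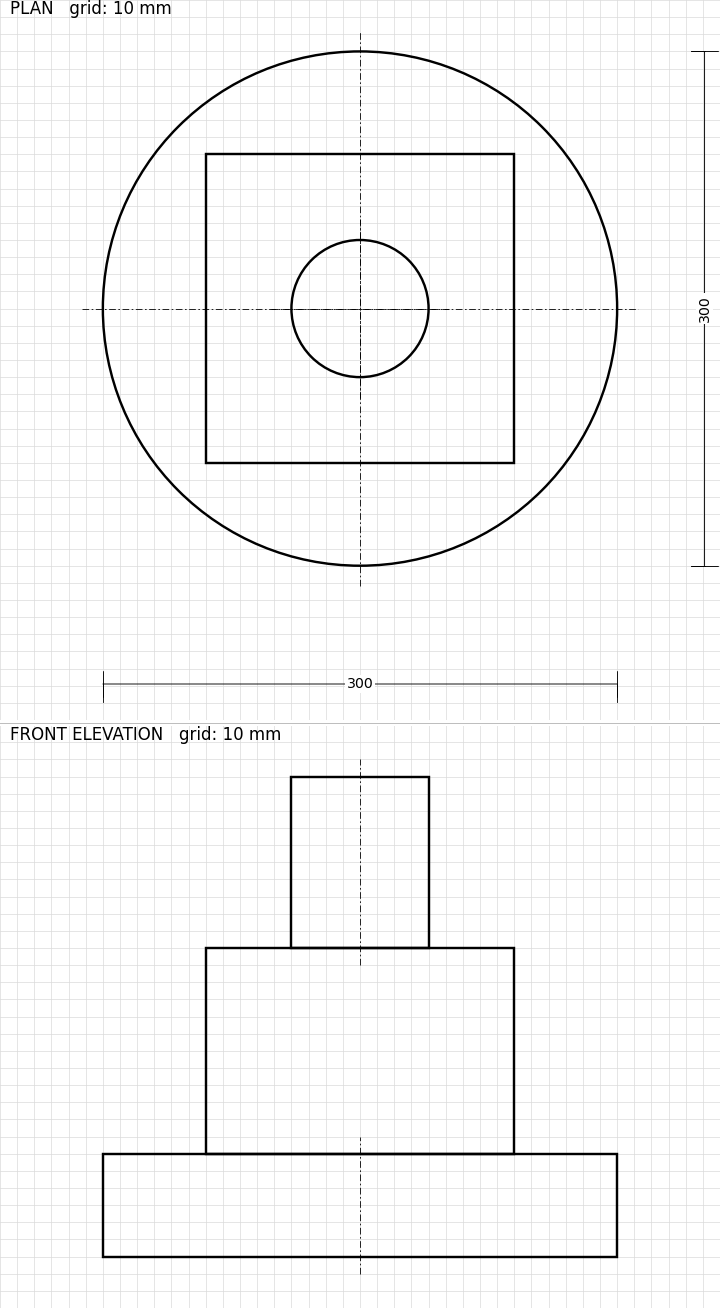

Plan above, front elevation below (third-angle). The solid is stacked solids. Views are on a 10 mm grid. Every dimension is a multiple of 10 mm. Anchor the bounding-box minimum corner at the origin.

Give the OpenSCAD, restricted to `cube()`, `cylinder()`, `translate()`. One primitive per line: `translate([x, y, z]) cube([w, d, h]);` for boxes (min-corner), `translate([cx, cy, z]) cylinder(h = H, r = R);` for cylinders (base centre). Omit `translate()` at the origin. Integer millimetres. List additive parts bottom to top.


translate([150, 150, 0]) cylinder(h = 60, r = 150);
translate([60, 60, 60]) cube([180, 180, 120]);
translate([150, 150, 180]) cylinder(h = 100, r = 40);
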